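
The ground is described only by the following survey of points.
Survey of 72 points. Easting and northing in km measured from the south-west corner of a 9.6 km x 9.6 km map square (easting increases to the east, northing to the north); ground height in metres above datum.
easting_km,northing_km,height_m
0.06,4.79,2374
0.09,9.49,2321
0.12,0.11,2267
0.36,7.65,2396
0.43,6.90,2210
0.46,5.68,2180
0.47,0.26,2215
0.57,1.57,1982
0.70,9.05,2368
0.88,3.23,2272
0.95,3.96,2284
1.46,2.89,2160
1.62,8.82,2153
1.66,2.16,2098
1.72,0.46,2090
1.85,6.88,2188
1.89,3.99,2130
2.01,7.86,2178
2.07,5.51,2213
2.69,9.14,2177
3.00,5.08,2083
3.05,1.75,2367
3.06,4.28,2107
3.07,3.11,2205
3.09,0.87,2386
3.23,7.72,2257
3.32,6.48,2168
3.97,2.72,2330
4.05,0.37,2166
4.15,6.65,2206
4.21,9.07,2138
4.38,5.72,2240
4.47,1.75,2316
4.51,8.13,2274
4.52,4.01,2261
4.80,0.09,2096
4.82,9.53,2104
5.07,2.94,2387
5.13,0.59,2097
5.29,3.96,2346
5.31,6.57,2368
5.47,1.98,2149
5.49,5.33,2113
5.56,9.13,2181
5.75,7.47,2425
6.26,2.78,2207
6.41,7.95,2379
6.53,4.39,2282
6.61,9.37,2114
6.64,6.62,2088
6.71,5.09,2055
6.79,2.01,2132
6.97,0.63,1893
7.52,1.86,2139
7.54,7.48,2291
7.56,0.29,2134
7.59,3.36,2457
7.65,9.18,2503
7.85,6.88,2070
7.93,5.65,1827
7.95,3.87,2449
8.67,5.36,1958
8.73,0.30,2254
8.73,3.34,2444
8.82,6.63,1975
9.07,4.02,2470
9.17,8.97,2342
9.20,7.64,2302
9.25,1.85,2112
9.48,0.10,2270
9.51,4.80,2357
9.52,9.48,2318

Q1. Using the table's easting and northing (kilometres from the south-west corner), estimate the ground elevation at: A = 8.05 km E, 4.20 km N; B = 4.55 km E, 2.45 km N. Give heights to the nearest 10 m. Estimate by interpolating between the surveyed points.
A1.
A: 2390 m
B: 2350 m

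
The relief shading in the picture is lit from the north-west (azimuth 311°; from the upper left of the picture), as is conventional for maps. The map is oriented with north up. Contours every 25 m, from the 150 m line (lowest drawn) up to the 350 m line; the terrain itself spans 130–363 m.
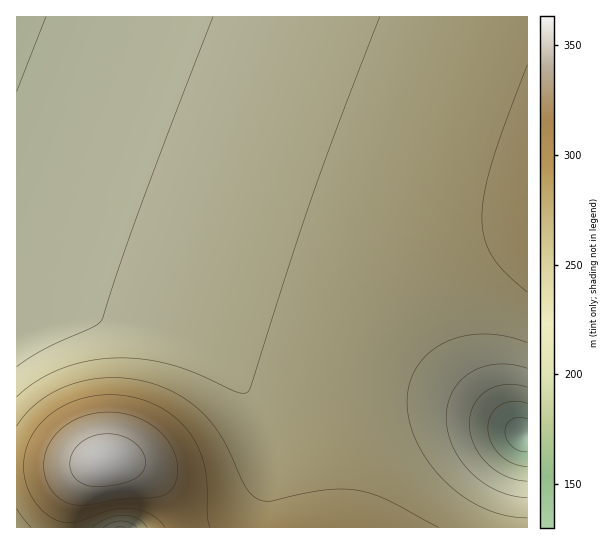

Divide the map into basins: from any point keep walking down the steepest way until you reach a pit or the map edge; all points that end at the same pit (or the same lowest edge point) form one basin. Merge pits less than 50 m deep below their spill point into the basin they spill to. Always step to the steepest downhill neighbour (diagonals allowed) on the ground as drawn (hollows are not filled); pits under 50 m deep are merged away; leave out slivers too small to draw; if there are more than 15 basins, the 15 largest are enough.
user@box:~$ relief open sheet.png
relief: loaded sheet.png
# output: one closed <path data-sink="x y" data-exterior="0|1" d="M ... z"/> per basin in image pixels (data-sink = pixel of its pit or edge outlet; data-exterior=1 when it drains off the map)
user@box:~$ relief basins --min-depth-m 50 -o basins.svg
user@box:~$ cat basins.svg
<path data-sink="17 17" data-exterior="1" d="M527 16l-510 0-1 450 38 1 48-6 16 0 15 4 17 10 17 15 13 23 3 15 156 0 4-10 2-25 0-83 3-21 11-39 13-27 13-18 20-21 37-27 41-17 45-9z"/><path data-sink="523 435" data-exterior="0" d="M527 232l-16 1-28 7-41 17-37 27-20 21-13 18-13 27-11 39-3 21 0 83-4 35 187-1z"/><path data-sink="121 527" data-exterior="1" d="M118 461l-15 0-13 8-7 9-12 23-4 26 115 1 1-7-3-8-13-23-12-11-16-11z"/>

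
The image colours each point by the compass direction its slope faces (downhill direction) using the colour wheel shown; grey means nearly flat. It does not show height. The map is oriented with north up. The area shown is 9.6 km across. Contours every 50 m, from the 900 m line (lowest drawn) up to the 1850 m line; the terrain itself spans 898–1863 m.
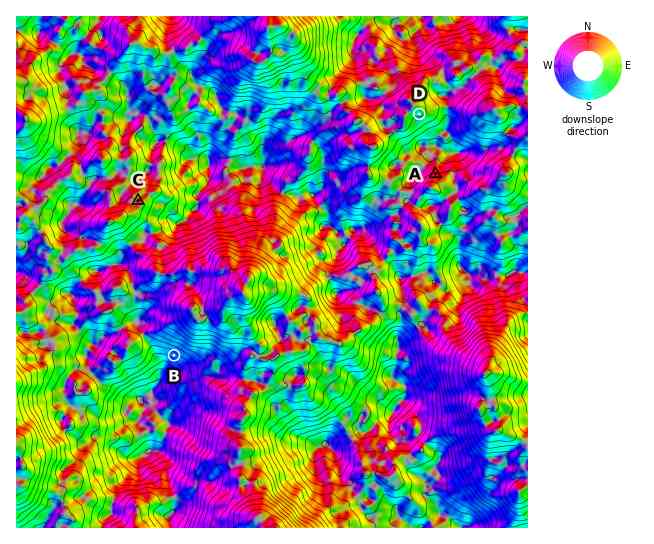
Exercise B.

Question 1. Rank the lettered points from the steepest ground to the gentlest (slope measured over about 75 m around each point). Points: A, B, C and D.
B A D C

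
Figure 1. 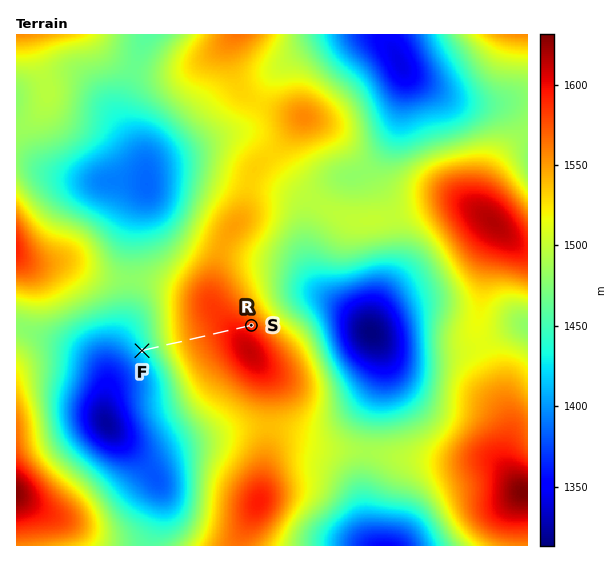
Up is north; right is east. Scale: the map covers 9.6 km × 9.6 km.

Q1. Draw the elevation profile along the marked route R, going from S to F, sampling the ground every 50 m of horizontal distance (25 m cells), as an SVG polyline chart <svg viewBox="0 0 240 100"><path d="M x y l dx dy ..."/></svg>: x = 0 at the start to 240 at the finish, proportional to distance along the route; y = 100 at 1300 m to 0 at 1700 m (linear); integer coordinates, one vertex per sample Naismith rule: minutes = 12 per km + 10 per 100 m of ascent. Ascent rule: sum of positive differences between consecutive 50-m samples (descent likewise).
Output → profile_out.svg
<svg viewBox="0 0 240 100"><path d="M0 29l6-1 5-1 6-1 6 0 6 0 5 0 6 0 6 0 5 0 6 1 6 1 5 0 6 1 6 1 6 0 5 1 6 0 6 1 5 1 6 0 6 1 5 1 6 1 6 1 6 1 5 1 6 2 6 1 5 2 6 2 6 1 5 2 6 2 6 2 6 2 5 2 6 2 6 2 5 2 6 2 6 2 6 1"/></svg>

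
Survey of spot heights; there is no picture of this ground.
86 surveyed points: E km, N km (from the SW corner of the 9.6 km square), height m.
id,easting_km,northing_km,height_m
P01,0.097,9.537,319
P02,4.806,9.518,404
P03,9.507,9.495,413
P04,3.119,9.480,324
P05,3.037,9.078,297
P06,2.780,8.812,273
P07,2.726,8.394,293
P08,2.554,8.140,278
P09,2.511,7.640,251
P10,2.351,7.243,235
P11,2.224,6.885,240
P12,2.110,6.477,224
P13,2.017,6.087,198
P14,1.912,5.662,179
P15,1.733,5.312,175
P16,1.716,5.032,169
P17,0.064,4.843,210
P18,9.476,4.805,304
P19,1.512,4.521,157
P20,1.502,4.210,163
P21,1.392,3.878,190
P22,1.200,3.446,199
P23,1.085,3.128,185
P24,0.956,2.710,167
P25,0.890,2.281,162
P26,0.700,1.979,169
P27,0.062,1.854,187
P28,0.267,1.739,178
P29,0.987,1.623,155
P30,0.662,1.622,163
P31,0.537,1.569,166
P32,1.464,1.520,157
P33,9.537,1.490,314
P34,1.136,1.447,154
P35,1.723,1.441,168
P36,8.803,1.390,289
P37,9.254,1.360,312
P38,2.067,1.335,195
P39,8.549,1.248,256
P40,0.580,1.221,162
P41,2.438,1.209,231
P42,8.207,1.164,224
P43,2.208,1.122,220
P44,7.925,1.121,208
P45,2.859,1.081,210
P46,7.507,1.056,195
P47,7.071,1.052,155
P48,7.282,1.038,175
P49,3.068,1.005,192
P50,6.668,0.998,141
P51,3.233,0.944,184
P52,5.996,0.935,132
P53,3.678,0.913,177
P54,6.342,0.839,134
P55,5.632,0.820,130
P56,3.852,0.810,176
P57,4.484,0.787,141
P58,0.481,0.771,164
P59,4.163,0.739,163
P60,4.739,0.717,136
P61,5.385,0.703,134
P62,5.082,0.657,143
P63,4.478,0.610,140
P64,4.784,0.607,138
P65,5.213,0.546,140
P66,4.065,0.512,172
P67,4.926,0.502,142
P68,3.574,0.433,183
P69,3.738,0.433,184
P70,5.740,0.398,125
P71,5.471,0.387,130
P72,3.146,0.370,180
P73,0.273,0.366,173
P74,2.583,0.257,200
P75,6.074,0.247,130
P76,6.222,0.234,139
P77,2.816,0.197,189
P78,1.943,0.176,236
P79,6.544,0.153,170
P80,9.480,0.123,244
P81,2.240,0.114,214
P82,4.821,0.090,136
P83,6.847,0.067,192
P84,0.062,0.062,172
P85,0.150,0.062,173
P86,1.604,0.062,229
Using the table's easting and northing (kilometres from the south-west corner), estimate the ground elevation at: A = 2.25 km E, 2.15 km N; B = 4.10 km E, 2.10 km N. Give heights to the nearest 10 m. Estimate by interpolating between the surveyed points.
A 180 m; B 140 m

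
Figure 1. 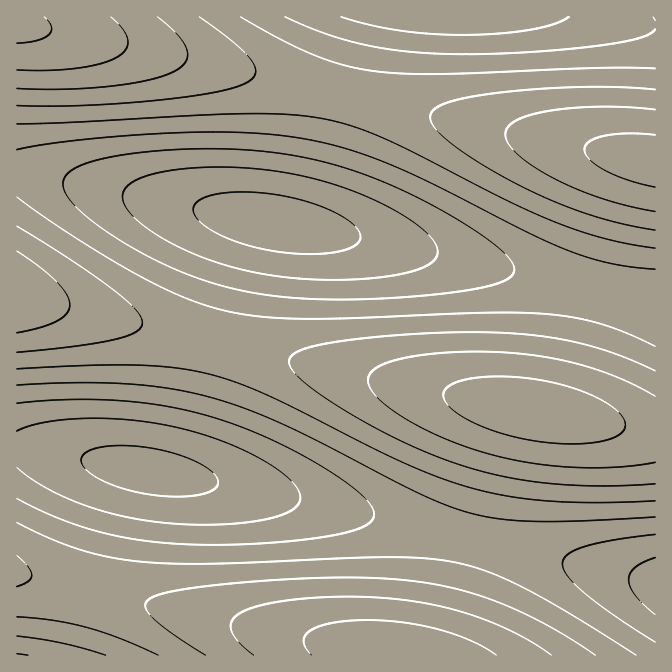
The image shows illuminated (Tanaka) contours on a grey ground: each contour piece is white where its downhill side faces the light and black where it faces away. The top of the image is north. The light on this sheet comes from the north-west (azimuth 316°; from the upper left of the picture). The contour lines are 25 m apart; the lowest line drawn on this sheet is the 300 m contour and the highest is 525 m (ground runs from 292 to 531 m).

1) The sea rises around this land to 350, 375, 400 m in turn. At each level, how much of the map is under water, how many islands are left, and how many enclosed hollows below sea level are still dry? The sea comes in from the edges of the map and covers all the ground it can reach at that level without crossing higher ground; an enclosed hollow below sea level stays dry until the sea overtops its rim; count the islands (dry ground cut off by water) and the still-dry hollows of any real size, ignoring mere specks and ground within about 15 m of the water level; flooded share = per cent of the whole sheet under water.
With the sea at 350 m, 11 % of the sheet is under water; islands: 0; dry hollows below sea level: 1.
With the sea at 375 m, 20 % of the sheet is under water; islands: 0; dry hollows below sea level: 1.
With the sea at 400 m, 50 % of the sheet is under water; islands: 0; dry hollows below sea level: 0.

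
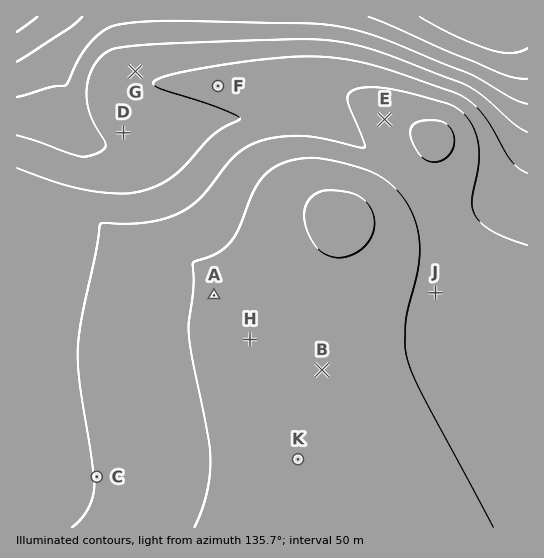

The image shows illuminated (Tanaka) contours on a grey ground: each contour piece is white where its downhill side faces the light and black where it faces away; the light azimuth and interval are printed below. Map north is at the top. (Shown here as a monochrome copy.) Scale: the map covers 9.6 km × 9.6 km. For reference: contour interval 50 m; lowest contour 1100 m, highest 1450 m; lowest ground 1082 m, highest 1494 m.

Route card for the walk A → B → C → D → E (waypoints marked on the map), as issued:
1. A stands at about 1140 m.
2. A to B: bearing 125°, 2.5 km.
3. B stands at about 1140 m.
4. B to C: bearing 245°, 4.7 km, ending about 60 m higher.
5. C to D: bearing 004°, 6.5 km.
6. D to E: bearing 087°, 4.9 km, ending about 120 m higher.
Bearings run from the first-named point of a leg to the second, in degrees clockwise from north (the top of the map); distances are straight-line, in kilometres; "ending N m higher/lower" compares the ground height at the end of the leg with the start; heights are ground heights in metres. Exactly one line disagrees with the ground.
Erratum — Line 6: it should read "ending about 120 m lower".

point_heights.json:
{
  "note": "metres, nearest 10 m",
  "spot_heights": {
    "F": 1240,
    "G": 1260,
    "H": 1140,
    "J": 1160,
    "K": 1130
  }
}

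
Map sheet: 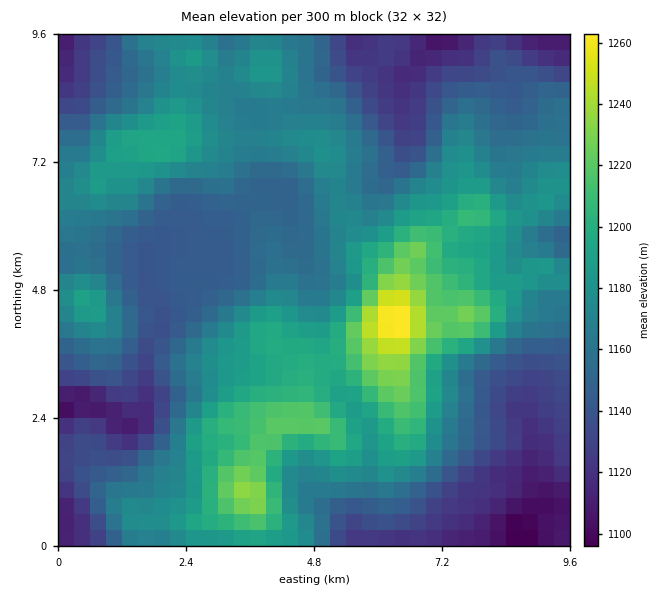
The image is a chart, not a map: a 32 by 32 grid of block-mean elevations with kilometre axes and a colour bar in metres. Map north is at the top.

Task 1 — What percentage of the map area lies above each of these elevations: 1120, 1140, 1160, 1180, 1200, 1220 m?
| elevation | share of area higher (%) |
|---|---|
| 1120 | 93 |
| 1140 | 78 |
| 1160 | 55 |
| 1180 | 30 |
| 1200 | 13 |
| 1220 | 5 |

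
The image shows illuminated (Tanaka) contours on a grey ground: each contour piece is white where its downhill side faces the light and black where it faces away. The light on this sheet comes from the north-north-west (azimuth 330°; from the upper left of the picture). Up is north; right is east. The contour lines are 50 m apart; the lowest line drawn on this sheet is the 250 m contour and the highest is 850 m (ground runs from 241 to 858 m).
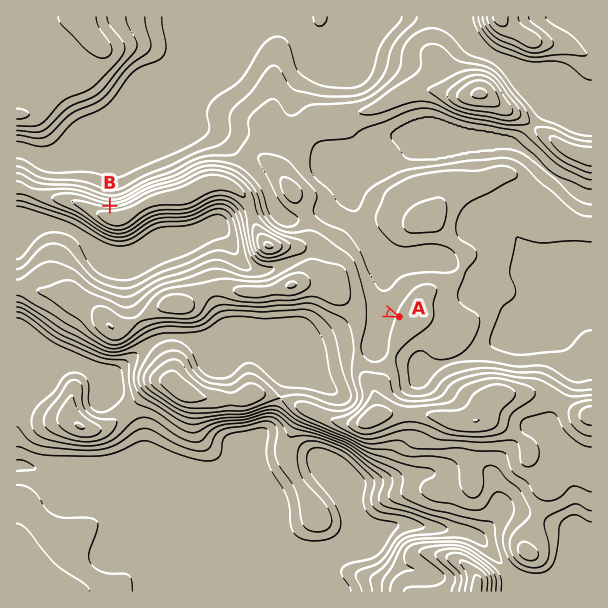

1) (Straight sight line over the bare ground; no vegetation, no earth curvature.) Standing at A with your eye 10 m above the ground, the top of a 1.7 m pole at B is out of sight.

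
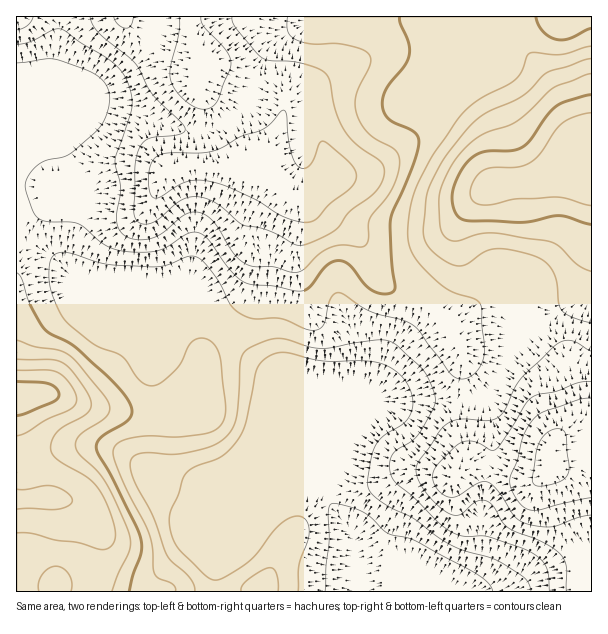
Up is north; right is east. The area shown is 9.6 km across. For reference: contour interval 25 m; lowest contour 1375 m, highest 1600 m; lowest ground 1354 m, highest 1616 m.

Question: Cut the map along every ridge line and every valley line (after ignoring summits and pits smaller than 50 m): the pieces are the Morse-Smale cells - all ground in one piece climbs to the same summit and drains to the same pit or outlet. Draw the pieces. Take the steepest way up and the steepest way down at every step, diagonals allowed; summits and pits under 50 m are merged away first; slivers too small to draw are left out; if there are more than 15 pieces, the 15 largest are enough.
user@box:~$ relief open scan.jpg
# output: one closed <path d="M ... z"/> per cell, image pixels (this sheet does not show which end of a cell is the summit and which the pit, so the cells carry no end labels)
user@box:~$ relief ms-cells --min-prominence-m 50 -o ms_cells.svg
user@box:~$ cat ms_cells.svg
<path d="M489 16l-472 0-1 229 22 5 15 8 18 18 6 2 97 41 12 1 8-2 16 0 12 7 16-17 10-21 6-29-1-15-3-6 2-19 14-26 9-5 6 0 15 11 12 0 13 13 30 19 13 15 8 21 6 12 5 5 12 7 28 12 23 17 11-13 6-16 0-24-6-21 0-15 3-9 12-18 22-20-6-16-2-23-6-13-44-42-2-5 22-30 12-12 17-10 13-3z"/><path d="M222 326l-10 10-7 14-1 19-8 32-19 8-13 5-32 0-40-6-41-14-34 3-1 101 35 0 18 2 14 6 8 9 9 16 0 38 7 7 9 4 16 4 27 4 6 4 264 0 1-16-10-10-10-4-36 8-18 0-4-37-27-38 0-7-45-108-28-22z"/><path d="M591 16l-100 0 2 8 5 5-13 3-17 10-12 12-22 30 2 5 44 42 6 13 2 23 6 16-22 20-12 18-3 9 0 15 6 21 0 24-6 16-12 14 17 33 5 47 15-2 10-8 26-52 67-43 7-8z"/><path d="M465 400l-82 2-28 32-15 34-14 18-1 9 27 38 4 37 18 0 36-8 10 4 10 10 1 16 147 0-1-29-21-53-8-30 0-15-5 10-12 6-49-12-14 0-10 4 10-20z"/><path d="M281 187l-6 0-9 5-14 26-2 19 3 6 1 15-6 29-10 21-16 18 30 32 28 22 46 110 2-7 12-15 8-21 14-24 14-34 21-33 13-13 28-18 6-7-21-16-28-12-12-7-5-5-6-12-8-21-13-15-30-19-13-13-12 0z"/><path d="M24 246l-8 0 1 151 34-3 41 14 40 6 32 0 32-13 8-32 1-19 17-24-6-6-6-2-16 0-8 2-12-1-97-41-6-2-18-18z"/><path d="M591 288l-6 7-67 43-26 52-10 8-16 3 2 52-10 18 1 3 9-5 14 0 49 12 12-6 5-11 0 16 8 30 21 53 2 29 13-1z"/><path d="M51 498l-35 2 1 92 147-1-5-3-27-4-25-8-9-10 2-35-9-16-8-9-9-4z"/><path d="M444 319l-34 24-13 13-24 39-11 25 1 4 20-22 83-3-4-46-11-24z"/>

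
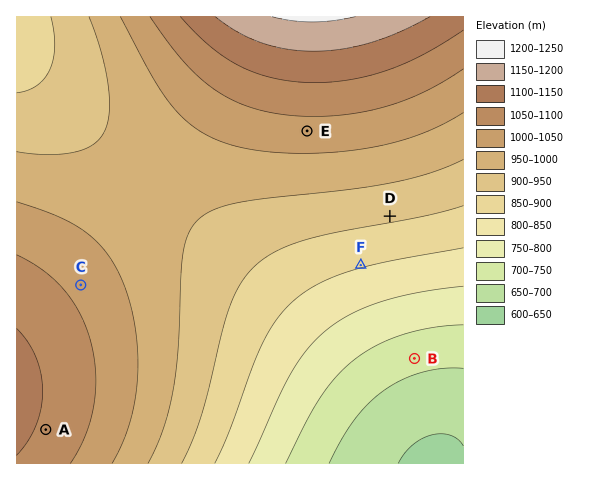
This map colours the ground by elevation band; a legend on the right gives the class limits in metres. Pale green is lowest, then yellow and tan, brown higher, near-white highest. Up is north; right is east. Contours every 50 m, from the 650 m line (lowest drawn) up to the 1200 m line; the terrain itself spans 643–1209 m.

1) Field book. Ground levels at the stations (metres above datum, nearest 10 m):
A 1090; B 720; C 1040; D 910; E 1030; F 850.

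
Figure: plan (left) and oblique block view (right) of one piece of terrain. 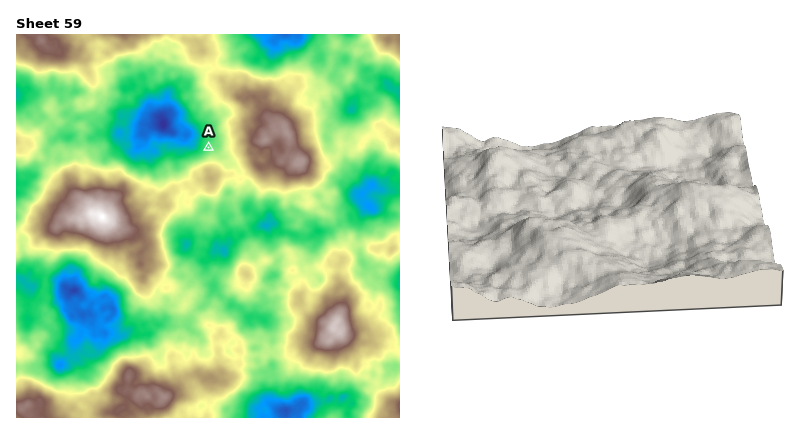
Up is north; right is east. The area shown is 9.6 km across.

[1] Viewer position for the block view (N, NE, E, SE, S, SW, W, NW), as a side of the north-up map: N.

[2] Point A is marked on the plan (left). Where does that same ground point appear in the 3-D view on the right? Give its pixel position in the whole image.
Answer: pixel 609 243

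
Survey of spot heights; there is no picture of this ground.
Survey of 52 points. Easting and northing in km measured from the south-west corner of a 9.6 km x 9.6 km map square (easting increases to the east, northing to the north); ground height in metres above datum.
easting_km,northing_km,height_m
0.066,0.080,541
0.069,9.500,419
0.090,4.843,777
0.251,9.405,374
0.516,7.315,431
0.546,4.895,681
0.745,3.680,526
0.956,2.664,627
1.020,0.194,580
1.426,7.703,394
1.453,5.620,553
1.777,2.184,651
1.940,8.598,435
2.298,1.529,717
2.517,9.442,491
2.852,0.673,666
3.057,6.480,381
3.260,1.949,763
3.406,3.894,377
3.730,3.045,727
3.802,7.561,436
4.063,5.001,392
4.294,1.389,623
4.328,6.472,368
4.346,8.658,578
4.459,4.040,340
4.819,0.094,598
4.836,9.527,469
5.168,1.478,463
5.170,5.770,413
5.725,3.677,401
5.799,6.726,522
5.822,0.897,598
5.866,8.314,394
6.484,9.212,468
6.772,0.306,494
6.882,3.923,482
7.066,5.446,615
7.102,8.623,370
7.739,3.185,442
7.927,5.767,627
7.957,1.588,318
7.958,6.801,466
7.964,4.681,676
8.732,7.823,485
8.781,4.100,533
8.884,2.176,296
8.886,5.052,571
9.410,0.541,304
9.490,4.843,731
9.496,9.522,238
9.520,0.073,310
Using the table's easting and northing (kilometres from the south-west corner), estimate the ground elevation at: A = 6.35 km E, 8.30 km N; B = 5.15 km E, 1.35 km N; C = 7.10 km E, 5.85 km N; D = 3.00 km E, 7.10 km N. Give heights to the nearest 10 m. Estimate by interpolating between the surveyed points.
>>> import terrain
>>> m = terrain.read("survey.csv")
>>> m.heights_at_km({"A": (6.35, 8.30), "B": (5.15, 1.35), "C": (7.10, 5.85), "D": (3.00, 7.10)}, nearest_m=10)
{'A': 420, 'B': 510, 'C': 610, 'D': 390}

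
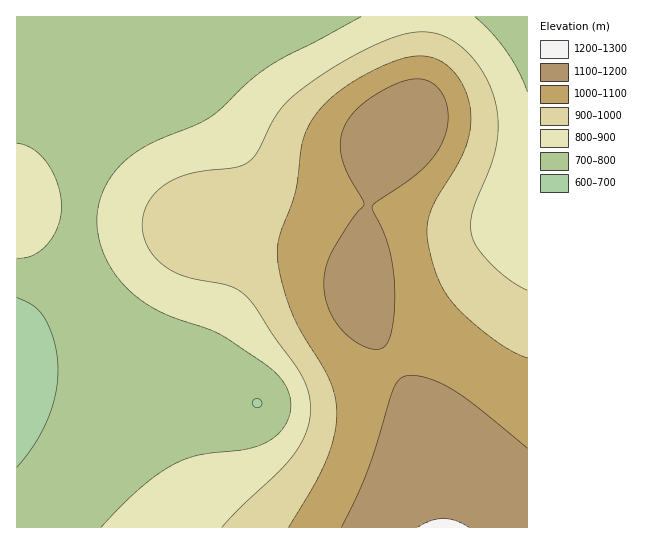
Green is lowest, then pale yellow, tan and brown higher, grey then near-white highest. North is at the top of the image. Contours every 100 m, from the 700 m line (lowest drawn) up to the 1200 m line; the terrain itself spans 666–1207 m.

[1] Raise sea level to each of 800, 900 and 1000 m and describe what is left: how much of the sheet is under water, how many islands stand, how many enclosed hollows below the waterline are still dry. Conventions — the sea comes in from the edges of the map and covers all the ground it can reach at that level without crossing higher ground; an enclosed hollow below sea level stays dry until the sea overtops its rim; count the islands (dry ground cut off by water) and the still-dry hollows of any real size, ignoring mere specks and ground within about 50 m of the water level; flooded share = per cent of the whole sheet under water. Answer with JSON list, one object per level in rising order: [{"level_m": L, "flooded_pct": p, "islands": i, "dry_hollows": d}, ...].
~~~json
[{"level_m": 800, "flooded_pct": 34, "islands": 0, "dry_hollows": 0}, {"level_m": 900, "flooded_pct": 53, "islands": 0, "dry_hollows": 0}, {"level_m": 1000, "flooded_pct": 69, "islands": 0, "dry_hollows": 0}]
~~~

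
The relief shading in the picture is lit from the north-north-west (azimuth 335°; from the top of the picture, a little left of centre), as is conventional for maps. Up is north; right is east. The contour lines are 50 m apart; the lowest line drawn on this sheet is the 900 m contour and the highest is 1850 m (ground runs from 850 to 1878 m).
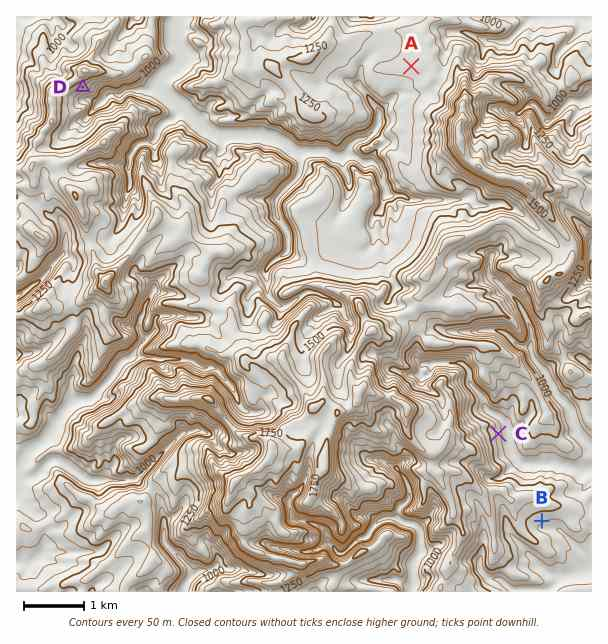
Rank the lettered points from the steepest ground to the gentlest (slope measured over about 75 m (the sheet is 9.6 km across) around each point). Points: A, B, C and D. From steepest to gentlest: D C B A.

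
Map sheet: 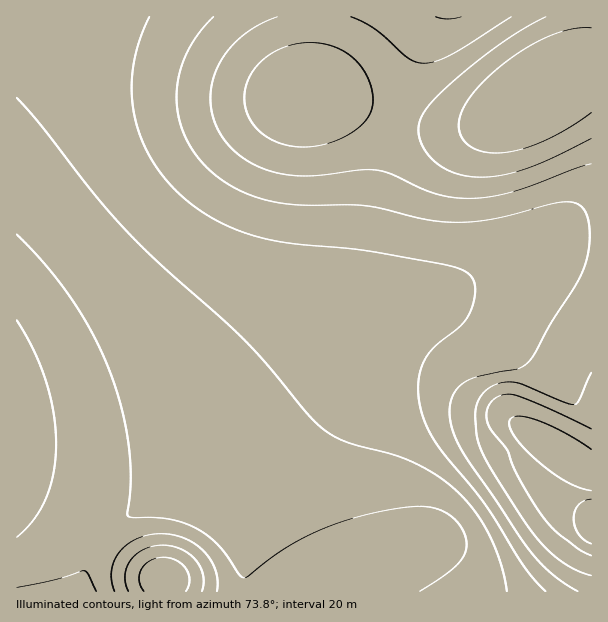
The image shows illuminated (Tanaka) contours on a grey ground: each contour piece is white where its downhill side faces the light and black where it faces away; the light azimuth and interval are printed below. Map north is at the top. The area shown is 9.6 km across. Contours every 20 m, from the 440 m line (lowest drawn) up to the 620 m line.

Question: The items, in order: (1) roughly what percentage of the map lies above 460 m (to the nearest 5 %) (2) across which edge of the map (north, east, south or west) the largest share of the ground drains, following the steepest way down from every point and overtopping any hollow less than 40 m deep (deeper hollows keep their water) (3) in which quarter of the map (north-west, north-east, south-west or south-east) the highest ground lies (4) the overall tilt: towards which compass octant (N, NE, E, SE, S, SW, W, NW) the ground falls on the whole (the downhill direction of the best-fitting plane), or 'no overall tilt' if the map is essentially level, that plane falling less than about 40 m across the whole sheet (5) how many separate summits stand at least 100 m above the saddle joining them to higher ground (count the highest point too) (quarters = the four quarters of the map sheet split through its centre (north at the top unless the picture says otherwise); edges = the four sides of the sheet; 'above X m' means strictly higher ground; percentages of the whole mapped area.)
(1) Roughly 90 % of the ground is higher than 460 m.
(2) Drainage is mainly to the east: more ground falls towards that edge than towards any other.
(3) Look to the south-west quarter for the highest ground.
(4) The general tilt is down to the north-east (the land rises towards the south-west).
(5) Counting only tops that stand 100 m proud, the map has 1 summit.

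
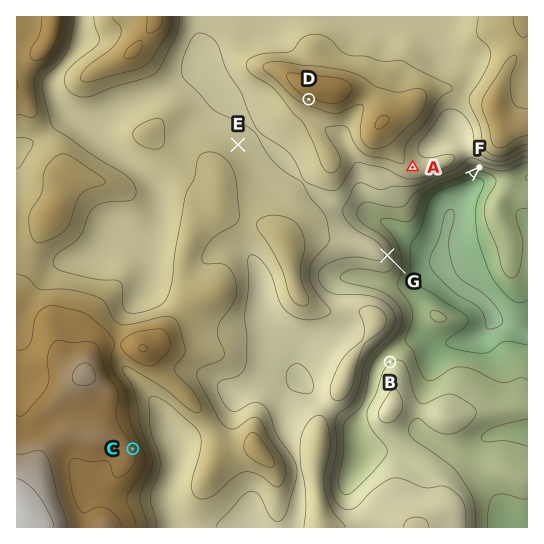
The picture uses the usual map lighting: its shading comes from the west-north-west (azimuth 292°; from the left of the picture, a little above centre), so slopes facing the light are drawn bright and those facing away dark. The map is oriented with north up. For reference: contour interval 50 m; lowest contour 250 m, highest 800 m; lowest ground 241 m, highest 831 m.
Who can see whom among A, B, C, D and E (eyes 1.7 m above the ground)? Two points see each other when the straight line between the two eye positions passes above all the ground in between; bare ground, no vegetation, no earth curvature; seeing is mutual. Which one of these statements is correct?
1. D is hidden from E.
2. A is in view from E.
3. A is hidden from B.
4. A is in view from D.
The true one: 3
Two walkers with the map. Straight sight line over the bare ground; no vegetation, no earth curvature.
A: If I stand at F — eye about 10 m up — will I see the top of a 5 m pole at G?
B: Yes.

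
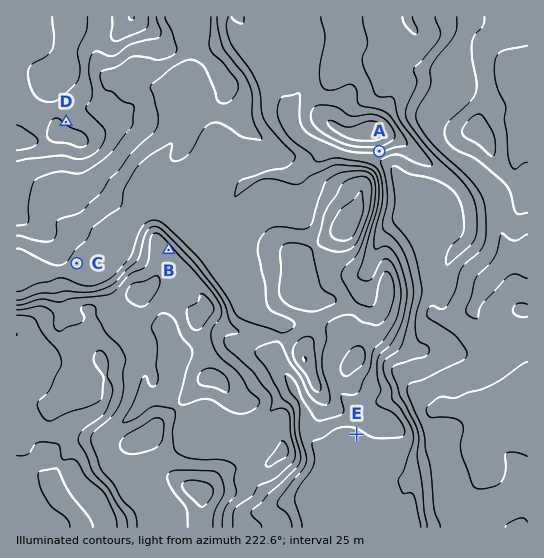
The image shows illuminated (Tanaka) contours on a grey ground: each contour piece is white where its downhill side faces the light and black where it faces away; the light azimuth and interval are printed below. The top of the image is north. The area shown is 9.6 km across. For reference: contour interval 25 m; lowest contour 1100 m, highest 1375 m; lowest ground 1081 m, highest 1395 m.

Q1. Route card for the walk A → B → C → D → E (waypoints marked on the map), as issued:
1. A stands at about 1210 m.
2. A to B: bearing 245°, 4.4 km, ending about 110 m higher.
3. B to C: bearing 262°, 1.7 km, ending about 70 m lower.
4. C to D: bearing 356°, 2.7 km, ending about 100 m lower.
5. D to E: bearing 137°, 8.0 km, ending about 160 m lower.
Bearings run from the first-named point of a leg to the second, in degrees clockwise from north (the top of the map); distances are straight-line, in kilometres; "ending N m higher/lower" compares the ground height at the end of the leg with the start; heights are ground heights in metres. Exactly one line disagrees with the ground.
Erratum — Line 4: it should read "ending about 100 m higher".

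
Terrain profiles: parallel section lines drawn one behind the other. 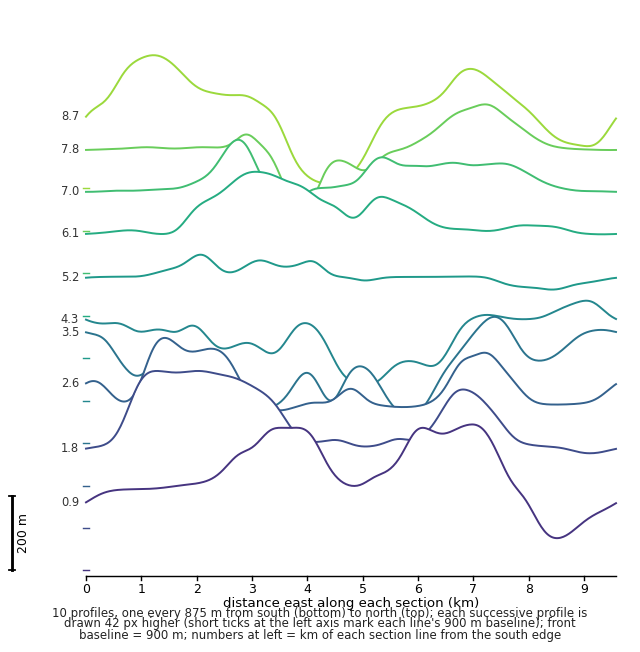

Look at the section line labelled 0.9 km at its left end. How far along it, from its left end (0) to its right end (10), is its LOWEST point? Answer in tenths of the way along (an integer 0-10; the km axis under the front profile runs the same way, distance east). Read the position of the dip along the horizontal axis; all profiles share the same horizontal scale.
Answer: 9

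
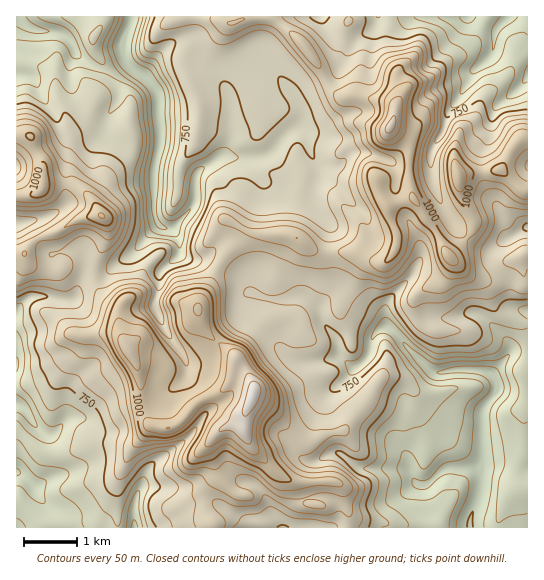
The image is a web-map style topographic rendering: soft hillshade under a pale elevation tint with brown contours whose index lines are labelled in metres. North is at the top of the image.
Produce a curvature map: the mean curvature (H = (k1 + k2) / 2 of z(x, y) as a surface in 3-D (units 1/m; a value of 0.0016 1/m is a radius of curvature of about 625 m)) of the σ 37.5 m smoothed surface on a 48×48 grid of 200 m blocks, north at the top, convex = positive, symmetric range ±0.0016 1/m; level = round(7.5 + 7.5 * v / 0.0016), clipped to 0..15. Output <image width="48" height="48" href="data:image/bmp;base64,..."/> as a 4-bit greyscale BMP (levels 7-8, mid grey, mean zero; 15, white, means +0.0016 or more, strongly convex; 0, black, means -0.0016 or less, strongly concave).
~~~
<image width="48" height="48" href="data:image/bmp;base64,Qk32BAAAAAAAAHYAAAAoAAAAMAAAADAAAAABAAQAAAAAAIAEAAATCwAAEwsAABAAAAAAAAAAAAAAABEREQAiIiIAMzMzAERERABVVVUAZmZmAHd3dwCIiIgAmZmZAKqqqgC7u7sAzMzMAN3d3QDu7u4A////AGiqmIh9ULiIm+2qzGVTNGuoq6mbtEbJeIp2ZmeLQsqXeYRDVDiqy3yGeHd4tzWaeLhXd3eLYNuZiEO903iJlXlURXmYrFN6mcNqqYebgGZFiHvLQ7mGRs64dlRJnIJrqnRlaJiMolhVRqpQCt7u//urmnNUqqNrqCmWVWdsxSqcs3ZVbelDWpECRTfDM1RYl2qqmHZY1zA9+4JY3XMjBAPLiFi4eIRpinuoiZhn2nMBz7Ft+WOLkS3IZWiYmqNqipszeZhmXKuxCvePkiaYy7x1RYeHiZJ5ecJISIVmHP//Ae2egTiGibt2VoeHeZJpeoC7RUV5TZVN4EitlYhmZnmph3mHeYF8mga5Z3d3bmZW+iN92adWd4mrlmmHeHJLuoiZZ4h1XnZ2a9gq/LZWdXmbhGmqmKoiesmKd5mET2d1VVxZ/nVohTerx4uZze9hi3mIl3hjf2elWEiKxzV5rKFc2qoQAREF3CmImXU23XfESFfuckVlV1QFy5EJQzRkixmYZnQr+GqAiFj+U1eIlj9w6xCLmbuoGTqaqrdvusoGp7yXRXiJtl5x9Qm7mrq2OYdX3aidnOANqrUjZ3eKcpuCMH7Mu8xTmXmZl0SceZB8vYI2iZiKOLiZBbtmZnRLuizadVWOdQCavpNHiIiYOqiHOMlWdROXQiIhMlhu/jP937VXdmZleIiHM9x5lliWabRYpXlIzsC6m6dXd4dnh2d0kizLpnmpfcqqp2lGaGCpd5ZXeJd2dmZ3uiOWibiHa6x3uGpTWLIWRalmZnd3h2es+2FW37Roids1d2mTJL9QZmuWZmaKmauYr5Ma/INZvrxFVVbIUo7gzneYd3fNmKqFX6MtxoRDXUvvsxO7dkMCm6Z5ze76UzeVTpNfVLpkNRE4/pr8ejAyicvLiJmGQ0mUnDT7JK6WklMQOL/8mQTyB++lNFVVVasz6hj0JupVZtynMW93qwP9A7hVZmZ2abM5+J+BPLQ1a835WPlXeQLOBbZ4d3eHeVWMk54xb3Qzr0b4a5SJeALNF8iZd3eIZnietKsij5R42Cf3Wka5mQLOIXmIiYeIZlXPtLoSr6jvg2j6SFeXjCCupSVVVniWaHOFALwE70OLlYqVSFZ2fmB622V4hlmWiZQkh44B7TQ46M+0WGZmn3Bpyph5mVaWdUWM+21wb0hF39/TeIdYvGBpu4ZoiYZWdYqK/2nkD5YnvqqBl4hYy0B4unZ4iIhnZmdSf2boC7wJqXk1pnplvVB4und4iIh2WbZDj5PLAYwyZ4crhoqlzmBZuHd4iHdlbNy4reQ7gGylF4ZbdauYxwF8t3eIh3dkmnpyWe+DZjq7YUR7aLZqMAi8h3eHd3dF10iDjYifdSaZxKmKdjXEBVe6d3d3d3U89lejn+gIp2FIqod6sG2RLdWad3dnd1SflXall6+CergXqZqrYM5gKvhHd4hkVUj9VZV1ZEumZ4tHuXIAB7zDBu2FVGu2M4/XVphUh0i6lnpGqSary3nrAZzMus7e7sY0SL21eFRERDqjWQ=="/>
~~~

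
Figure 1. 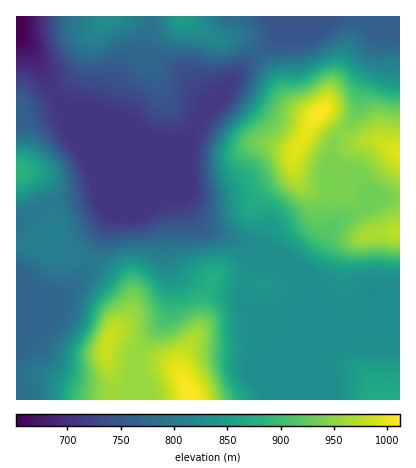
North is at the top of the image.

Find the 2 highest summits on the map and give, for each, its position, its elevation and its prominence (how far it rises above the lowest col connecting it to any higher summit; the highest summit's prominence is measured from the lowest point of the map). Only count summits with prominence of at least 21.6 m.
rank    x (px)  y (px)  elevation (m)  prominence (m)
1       320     112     1012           360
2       108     346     984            28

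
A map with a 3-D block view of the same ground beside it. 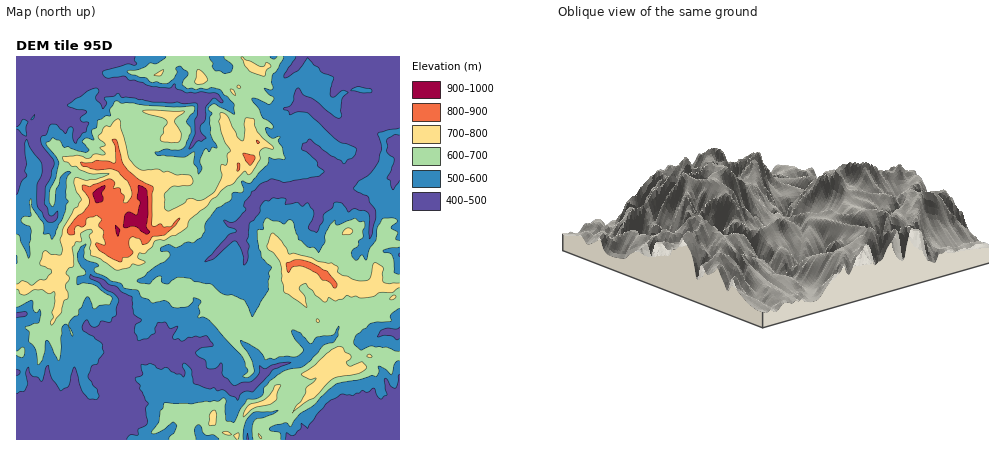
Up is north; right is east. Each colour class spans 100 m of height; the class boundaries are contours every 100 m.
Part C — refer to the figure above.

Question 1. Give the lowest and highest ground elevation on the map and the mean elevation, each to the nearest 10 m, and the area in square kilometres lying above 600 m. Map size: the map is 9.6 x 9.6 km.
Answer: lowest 400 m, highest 950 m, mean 580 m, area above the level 39.7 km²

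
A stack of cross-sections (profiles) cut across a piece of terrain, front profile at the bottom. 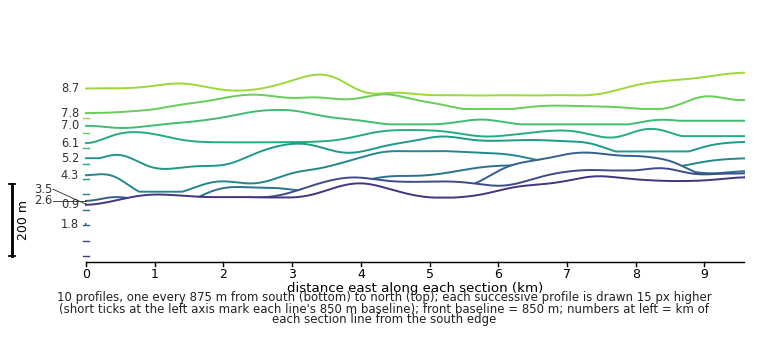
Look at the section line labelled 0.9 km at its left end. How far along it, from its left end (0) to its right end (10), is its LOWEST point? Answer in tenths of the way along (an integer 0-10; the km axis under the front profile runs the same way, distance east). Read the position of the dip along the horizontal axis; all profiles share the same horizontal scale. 0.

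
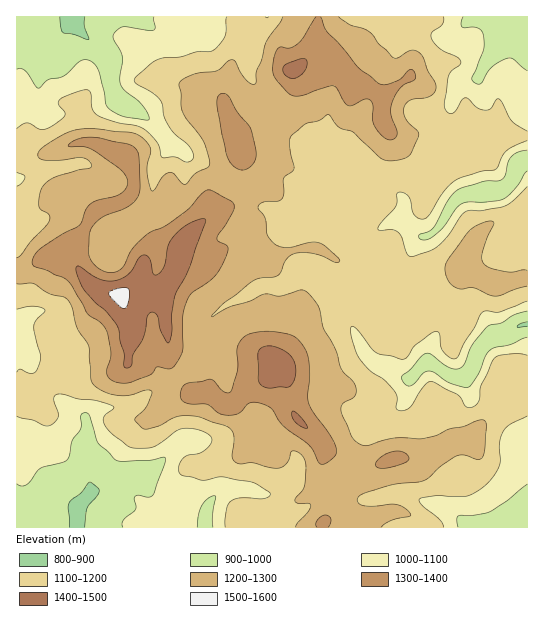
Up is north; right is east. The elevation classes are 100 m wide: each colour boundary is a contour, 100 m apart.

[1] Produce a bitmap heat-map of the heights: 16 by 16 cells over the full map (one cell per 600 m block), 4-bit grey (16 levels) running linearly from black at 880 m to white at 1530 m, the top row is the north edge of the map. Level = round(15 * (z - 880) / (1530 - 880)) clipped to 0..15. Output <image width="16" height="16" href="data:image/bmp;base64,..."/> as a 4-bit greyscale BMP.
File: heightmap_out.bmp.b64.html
<image width="16" height="16" href="data:image/bmp;base64,Qk32AAAAAAAAAHYAAAAoAAAAEAAAABAAAAABAAQAAAAAAIAAAAATCwAAEwsAABAAAAAAAAAAAAAAABEREQAiIiIAMzMzAERERABVVVUAZmZmAHd3dwCIiIgAmZmZAKqqqgC7u7sAzMzMAN3d3QDu7u4A////ACETM0Z5h2QyMhI1VniYhmRDJUV4ioiYdFRHh5m6dmd2Znmaq8l1REdWjLmbuWVFNFetyYmYZmZSec3ah3dmZ4ebqsyod3ZXh3mprKhmZUR2aJqJmHZmZDRommaZhmd3Y1d2R6mHinZlRUNYmJmqhUQiJFZ3u6iFMyETNFaahmQx"/>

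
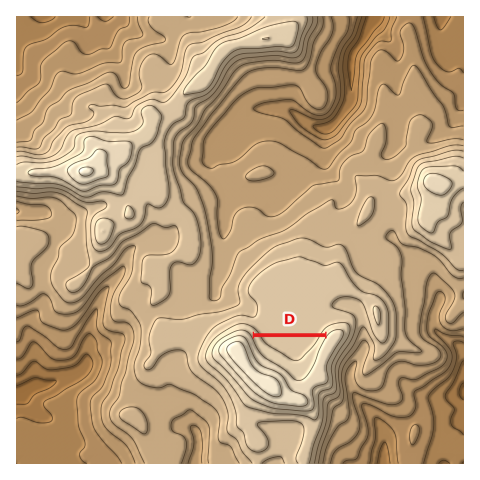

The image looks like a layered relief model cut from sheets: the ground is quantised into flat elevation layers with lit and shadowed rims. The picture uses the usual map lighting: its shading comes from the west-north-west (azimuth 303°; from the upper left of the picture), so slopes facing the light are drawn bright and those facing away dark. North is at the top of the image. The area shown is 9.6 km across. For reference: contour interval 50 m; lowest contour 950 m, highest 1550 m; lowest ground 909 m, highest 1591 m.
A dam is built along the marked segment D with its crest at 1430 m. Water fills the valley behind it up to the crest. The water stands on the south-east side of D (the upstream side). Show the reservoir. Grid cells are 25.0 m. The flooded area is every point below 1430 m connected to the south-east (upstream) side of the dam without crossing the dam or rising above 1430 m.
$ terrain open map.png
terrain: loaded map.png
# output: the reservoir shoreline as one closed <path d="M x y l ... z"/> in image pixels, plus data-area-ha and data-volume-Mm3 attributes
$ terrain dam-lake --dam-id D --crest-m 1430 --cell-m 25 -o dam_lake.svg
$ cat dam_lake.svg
<path d="M322 337l-66 0-1 2 5 8 6 6 28 20 5 1 5-2 7-10 1-5 11-18-1-2z" data-area-ha="71" data-volume-Mm3="20.38"/>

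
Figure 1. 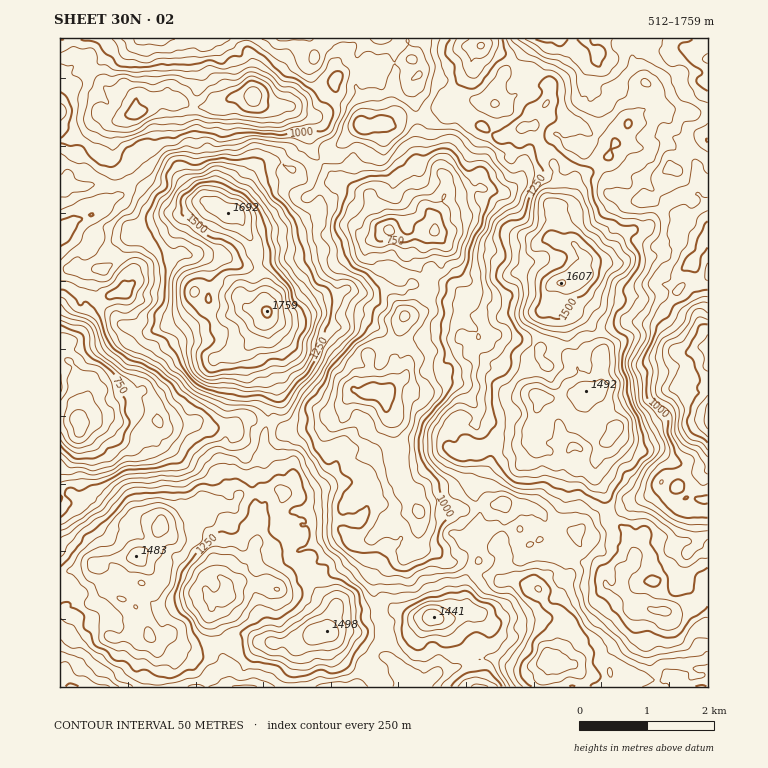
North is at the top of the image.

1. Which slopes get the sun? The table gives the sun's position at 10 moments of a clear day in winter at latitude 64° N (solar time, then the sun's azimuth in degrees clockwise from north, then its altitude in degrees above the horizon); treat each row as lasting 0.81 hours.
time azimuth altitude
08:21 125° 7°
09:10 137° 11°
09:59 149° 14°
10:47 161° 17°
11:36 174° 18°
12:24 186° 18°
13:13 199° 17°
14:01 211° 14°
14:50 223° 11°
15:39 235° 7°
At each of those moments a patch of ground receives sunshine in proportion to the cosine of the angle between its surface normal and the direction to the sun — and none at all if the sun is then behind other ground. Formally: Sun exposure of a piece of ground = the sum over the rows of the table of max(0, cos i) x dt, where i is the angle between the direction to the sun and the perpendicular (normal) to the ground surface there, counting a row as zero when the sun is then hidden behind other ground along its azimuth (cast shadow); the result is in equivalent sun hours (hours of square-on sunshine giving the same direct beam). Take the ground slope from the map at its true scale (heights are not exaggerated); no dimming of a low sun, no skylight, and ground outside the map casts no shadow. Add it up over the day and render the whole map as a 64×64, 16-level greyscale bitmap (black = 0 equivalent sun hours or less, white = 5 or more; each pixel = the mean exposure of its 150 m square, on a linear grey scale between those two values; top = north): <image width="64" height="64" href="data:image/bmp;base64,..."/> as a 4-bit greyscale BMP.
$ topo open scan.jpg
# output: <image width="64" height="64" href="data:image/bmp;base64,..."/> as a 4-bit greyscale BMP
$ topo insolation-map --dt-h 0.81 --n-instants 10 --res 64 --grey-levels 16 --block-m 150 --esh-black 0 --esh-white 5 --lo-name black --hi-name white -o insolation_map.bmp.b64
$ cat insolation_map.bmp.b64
<image width="64" height="64" href="data:image/bmp;base64,Qk12CAAAAAAAAHYAAAAoAAAAQAAAAEAAAAABAAQAAAAAAAAIAAATCwAAEwsAABAAAAAAAAAAAAAAABEREQAiIiIAMzMzAERERABVVVUAZmZmAHd3dwCIiIgAmZmZAKqqqgC7u7sAzMzMAN3d3QDu7u4A////AJus3dy87tyIru3b793+y5ZXmUIhAAIhEAEBJVIiRUfMeaqqqqusy5ipvKrO7u7YVUN4dTEAE0UxAAJ4VYuoqlWpms27zKiYqXm+/93O65lzWsypdSEmeYQkV2Zr3cy6u83N27vKhXZoqJ3dqs28uomaqoqoZ4iZmYiad4vN3v2oqanLqKd5UyNWdlRnnMqbl3may6mYmJqaqoaIq6eLypt4lzFVQzVSABIgAAJEZnZlZ4z+uaqIRYl2WczLu73Ll6lmVmZDISIAABEAAAADVDRleaqKqmV2ZoZorKqquonKiKlomFUyEQABIgAAECZmU1QhESNkQjMyR6nLmIl2VXt3WKlzWHUyEQEhAAEiIkUjEAAAERABIhJoiIiXMgACNmaHURNXqVM0MzEAJUIAEhAAAAAAAAASIlh4aYYgARFHibqYiJd4lkNEVUeHYgABEAAAAAARETV4d1RlVXZFVEVHipitx2iodniIqpdDMQERAAAAACVmi7qHdlJVeJUyIRNCSJl4aLuYh3V3dFQREBEAAAAAJVZIqqdkMCN2UyAAMhABITeKnLu6hWZlMhAAABEAASZjRFaIZkIjUzM1MyEiIRMgKKl4qZmHeXdzIRIQEhAUhmeFZlVUJDVFNFZTMwERNTVndVabqHh2Y0ZCNEIiERIhJGhmQiNVeWUzMRAAAAESVlM0Nod5hWU1VmMjRDEAIxETERAjaZmWMAAAAAAhEBEhEAJFaJd4eIZVYyJVUyIzVEQgI0eamqlhAAAAE0MhERAAABEzJoh4mXZ4UjQzNFWJp5ibzMvMzJUxESRVIREREAAAAAAiNFU0NGiHZjRVVnh5rv/9u7zam6YxRTAAAAAAAAAAAhEiERQyEzMzM1mauom83u7M3aqZqYMTIAAAAAAAAAABEQEiIjMDMzQzVr3e7Kqby8p2eJrLuoZlAAAAAAAAAAAAAiASMhRkI1VYvN3NuXabhVVovJzsY0IAAAAAAAAAAAATMAAyJFVTRFZ4U1RVeIZXRWqqpmdBAgAAAAEAAAAAACVBASMAIiESRWQyIEZVZ3e7hIl1MzEBAAAAAhABEBERMldUQxAEQgAkM1IRNFVEZ6dlVmQlYxIQAABDESJDWblWe7dUIAIiEjISJVNXQ3hneFIBMzJmRCEBNEIzWJvd7+zOyWdzAAEjQREQA3d5d4d5mFIhESV2REVHVDaLz////+27yoYQASQyIRAVZ3h3Z4eJZEQgFHk0RFZVarvf////68zbllRFVCREISVjMxABIjV3VlQzZTNHeLvd7t///9yrvdyJqJl1RlVFdzAhAAEQAiNFdnNkJYrO///Mur3u7t7uy7qIZ2ZkVWhkQzMQAlNEZUNEQzRYre7v7cmHVYrKzLyqvKVFVWVUiXQTVDNmIlZnmGQiNVWJvdu5mWMSNYztuHi8ypZmZ3iXQSMiRVRDIkial3hlioipmay5hmZXi7qpqKzdulE1ZlVEVFeL3JUwAleauYjuy5l0NomXaJiby5iZhneWMRJVU0aKrO/+3ZUxJHmqme/7cgFVSKuXi6eHVViFRmd0NDNEZmeZu6uamod5mIiZu5gwABI3qTRnVDVBI1iIeImod2UTRFRFdWeYiomXm8q4mCACVVeZVmUSE1IjVZqVe6hURURXVUaK3Jd1ZVaKvLu6tjI0ZjJEIQAAIiARMyJCZUVRN6uoZpqbuohkNEWKu6y4ZnZjEAEQAAEhIgAAESMRQRFnd4dTEFeJzbqXURRFMzeYh2IAAAATIiIjEAABMgExEUdiJDEQEleZqJmVIxIRJJzJYxETNYdlVERTEAAAAAACVkRWlmVmQyI1WIljITNau4eGeKqqlkRURDQyAAAAAAM1aHZ6uXIREyVlaXMjRmVmeIrM3u2UVVRVQyMgACAAEiJGVSMxAQECWKdFhnQiMzJonMzd63VEREZ1RVMkVBJlMkMQExMSEBEiVmaIp1IRAVeYvMuXVDMiNHl3iah2VVVDIABGdURBAAADZ5q6h1MTIyWJdRERISECV4ZWmnaGZmUhAlZURDIAAASIeXm5dDMiExIQABEiNUIldVV3epVFUhEjMgADUzRTQzVWZUZUUyIzAAAAAjRXhTRpl3iHZVZkZmQxAAJWZWdCIVZDIQEiE0IAAAACRFdXdnmsp3dTWIVnhlMhE2d2Z3ICVCEQETMjMQAAAAJFIiSZd5qpZWiJmZmFd1MAJ5hmmHdEEhEhMzEQAAAAABIhI3iGeJmpmqmah2iEIQATWJl5hTIREQESIQAAAAAAABEBJaq7upmrqJu8qpYTMzNWY0ZVMYQQAAAAAAAAAAAAAAABfcqcqqvLu3N5p1WIUiWIdXZocyEAAAAAAAAAAAAAAAE0R3aIe9p0ISNXqFQiNWd5l6l1QjIAAAAAAAAAAAACEhAAE0R5iEAAEjZlMAERFHd5hxNGUyAAAAAAAAAAACVDEAAAEjVSIyNTE4UhEjETQzEAFFQ0Q0MhIgAAAAEkZTEhAAERI0iqd2VURmIkM1Z2MzEjRWdpl1ZkIREAFIiFMjIQNBEzWruWVUREUyIlZ0REM1M2isyqqqh4h2WImqhUREM0QzV3qqZXUQEyABIgESVmJFaazO3dzdy6mal4ind2V2Qld4h5vIIgABIhMzARERF2eJitve3d7cuMy6dEmEeqh5hniouoQQAANERmMzRDV5rMiYm8u7qru92ryoZpt5u2Z1Q0Q1YgAAASVkIjZnh3"/>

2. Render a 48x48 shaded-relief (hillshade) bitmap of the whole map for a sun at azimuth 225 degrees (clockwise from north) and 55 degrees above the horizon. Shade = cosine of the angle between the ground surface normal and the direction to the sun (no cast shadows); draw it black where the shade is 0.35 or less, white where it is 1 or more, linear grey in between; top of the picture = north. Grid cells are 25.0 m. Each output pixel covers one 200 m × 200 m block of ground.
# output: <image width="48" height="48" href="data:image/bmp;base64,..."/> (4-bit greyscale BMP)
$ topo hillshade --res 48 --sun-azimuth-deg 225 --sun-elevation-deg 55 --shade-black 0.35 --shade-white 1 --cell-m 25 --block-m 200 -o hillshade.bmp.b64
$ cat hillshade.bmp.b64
<image width="48" height="48" href="data:image/bmp;base64,Qk32BAAAAAAAAHYAAAAoAAAAMAAAADAAAAABAAQAAAAAAIAEAAATCwAAEwsAABAAAAAAAAAAAAAAABEREQAiIiIAMzMzAERERABVVVUAZmZmAHd3dwCIiIgAmZmZAKqqqgC7u7sAzMzMAN3d3QDu7u4A////AM3u7t3My83e7czNy5vNyWQSV4ecy828y+7u7u3Lq93u7s3Kqq3cy4ZVaJrNzO3MzO7/7tyqms7+7cyoms7c3LqYeM3t3u3My97u3cqXaLzLq9yXed7d28yoac3e7+3cqu7czKhzN4mGeZl1Wd3tqsuGeKzv/+3amt3d3JhBWImXiImFScuoeadVV73/7ty4m83dyphUiruom7lzOJdUZ1IzSd7u7ah3rN3cu8pVm8273clBN2Z2VURnne7d25mZvM3bzclmnN7d7bdCV2Z2Z5mrze3cu6qZmquqzKmYnN3N25YiZ3iIrMq93dzKq7l3mamJuqupm9zNy4MWmJmr7bq9y7qry6h4mIiKu8uIq8vNynNaqqmcy6q7qZrN24dVZph5q6hYu7q8unR6qpisy6maqs3eyGQjaLqIiGRZqqq8ynR5qojN3cq93u3et2RJupmHdTNHeJmrqGV5qXre7tzu7u3up3abqHVFQyNGiZeZl0R5l4zv/t7/3e3smHarlkJGVERpmWeZhSSJl5zv/t3u3cvMqYeZdRJ4eYialmipdDeZiKze7Lzd3KrNyYZDIjaZq6q6mJu5dld3iIvMyprNy6zduEEQEmq7zLvdzd3LqGd4hou5qYvcy7zLpgARNJzd7c7u/+7utmiYZqy4eJzd3LzLkwASRqve7d//7u3epndnisy7mL3dypvKcgAlmZve/v//7d3cp2VZzd3ey826lnqZcQJYqKzv/////s3MuFNqzM3d3tyrqLuaYBRods7////+3MzMuERnvM3d7sq7u8uqYjRYiO7v/u7uzM3cpkV3m7vN3bvM3dy6ZENZmO/+3N7u7e7shTWHeHm8zL3e/+y5ZWaJiP/9mbzu7e7aUzNXd3vc3L3e7tuod4iYif7aibvezNynICRoh5zdy7zdzcupd4eKqu7bvMzMq7h1ACNmRZu8us3u3NynZ3ebvN3ard23eYeUAjNCFZiamd7e26qnZ2earKuqvf7Jm7y0JUVSN3aHec3M3MundkaIq5qs3u7d7u6kRVZCVld1irzd3dyEM0eZmcu83N7v/+10Q1ZEZ5uZzKrLq7hCNXiImNu7mt7v/tkyI2ZXmt2s7cqYnLhTRWZ5qrzLqrvO7HIABIh4rNut3duIrKdCRneru7u7u6mpdBABSKiIrdu7zdzMuXZDequ6u6qZqqqmIhI1mpirzcu5zu7uyphnq7qZvIdoqrqEMiRnmHvM3Kqq7+7+3bdpu7qby3d4mqhUQiRlVYvM3aq87+793YaLy6mrqJdnZnZFQzMRJYm+7arN3v7cyoq7qqmamIZWZVZUMjEBNYmt25m97tubuaupq6mqq0WJiZh3ZVNIms3Kh4et25eaqqhoqpqqmVeam8u8uqm97v7Kh3esuqrMu5VququXdpmazd3uy7vv/+u8qZirzcu8unV5q7p3dpm97d3dzczv/9rMu7m93tmrp0Roq6dnd7ve7tzd3Mzv7snMzbre7tqYYzWKzJeIiMze7t3N3Lzu7KrM3bvd3tpjIlir3JmZmw=="/>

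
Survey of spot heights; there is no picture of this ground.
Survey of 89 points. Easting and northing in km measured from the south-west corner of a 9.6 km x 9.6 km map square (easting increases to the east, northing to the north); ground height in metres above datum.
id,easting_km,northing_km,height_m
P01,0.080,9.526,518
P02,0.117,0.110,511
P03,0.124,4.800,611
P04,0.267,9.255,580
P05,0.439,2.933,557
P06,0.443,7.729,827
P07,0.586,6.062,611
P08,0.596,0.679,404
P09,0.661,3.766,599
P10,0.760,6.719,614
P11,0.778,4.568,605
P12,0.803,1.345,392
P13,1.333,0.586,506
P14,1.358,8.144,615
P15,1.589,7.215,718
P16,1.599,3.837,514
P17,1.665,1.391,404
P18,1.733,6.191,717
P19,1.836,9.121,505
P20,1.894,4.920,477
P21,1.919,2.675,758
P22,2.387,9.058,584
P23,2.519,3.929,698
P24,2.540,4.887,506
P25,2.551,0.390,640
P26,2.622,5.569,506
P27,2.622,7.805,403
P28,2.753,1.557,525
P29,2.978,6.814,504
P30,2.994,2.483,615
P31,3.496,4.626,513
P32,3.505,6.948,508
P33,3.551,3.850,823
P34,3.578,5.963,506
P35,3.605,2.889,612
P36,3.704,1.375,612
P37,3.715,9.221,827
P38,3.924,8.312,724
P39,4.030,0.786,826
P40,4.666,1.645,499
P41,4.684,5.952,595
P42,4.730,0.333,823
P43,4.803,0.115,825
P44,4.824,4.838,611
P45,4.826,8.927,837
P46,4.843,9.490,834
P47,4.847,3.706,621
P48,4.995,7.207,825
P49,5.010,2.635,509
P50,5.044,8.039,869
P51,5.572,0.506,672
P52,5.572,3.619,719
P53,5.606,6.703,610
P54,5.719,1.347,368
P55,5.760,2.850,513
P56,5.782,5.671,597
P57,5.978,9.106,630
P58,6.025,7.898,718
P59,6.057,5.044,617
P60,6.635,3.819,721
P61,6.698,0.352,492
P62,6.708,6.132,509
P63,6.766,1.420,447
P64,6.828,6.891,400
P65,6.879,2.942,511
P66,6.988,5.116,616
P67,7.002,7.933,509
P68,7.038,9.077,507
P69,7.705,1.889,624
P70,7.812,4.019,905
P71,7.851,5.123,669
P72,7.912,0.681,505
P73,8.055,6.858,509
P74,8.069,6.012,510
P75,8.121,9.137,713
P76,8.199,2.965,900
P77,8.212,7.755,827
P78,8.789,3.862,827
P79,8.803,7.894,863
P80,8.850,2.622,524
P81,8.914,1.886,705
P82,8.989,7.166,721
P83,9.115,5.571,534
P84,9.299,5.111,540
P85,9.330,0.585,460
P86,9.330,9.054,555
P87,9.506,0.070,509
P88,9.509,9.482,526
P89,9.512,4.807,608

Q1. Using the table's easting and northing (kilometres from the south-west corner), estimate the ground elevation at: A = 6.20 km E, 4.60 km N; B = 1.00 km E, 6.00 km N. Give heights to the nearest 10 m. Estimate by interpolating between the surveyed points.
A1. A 710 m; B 610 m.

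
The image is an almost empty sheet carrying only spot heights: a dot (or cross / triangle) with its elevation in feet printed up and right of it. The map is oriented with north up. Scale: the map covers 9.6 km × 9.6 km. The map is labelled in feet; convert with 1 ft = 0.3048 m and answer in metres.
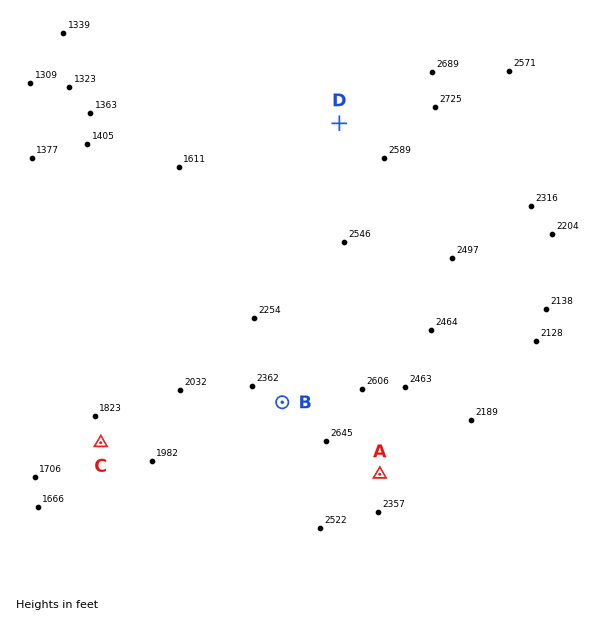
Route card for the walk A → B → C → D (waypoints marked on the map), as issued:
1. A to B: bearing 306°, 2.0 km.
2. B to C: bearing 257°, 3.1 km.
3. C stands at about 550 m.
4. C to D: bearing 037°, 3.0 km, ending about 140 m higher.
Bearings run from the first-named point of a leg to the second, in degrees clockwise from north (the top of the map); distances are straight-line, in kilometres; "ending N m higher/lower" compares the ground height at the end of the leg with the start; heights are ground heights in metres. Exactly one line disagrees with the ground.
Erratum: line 4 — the distance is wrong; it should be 6.6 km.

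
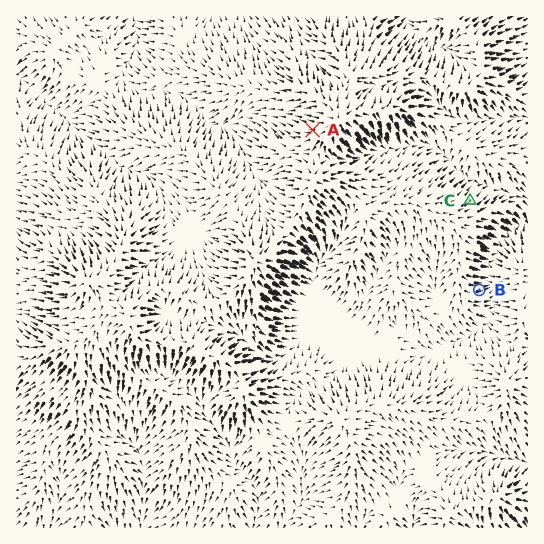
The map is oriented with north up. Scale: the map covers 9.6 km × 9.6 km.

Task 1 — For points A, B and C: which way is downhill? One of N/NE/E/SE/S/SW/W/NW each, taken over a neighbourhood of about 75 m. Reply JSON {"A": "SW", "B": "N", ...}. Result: {"A": "W", "B": "E", "C": "NE"}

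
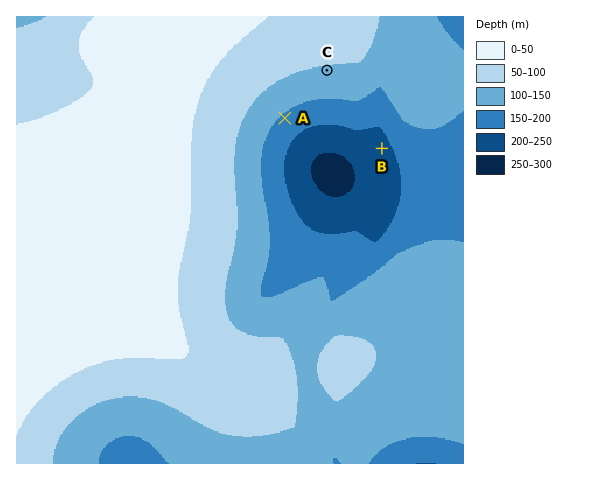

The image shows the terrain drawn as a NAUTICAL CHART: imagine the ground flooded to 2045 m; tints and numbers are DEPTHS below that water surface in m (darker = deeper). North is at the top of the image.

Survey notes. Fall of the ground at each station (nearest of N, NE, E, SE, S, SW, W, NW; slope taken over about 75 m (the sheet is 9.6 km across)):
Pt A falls SE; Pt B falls SW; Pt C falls S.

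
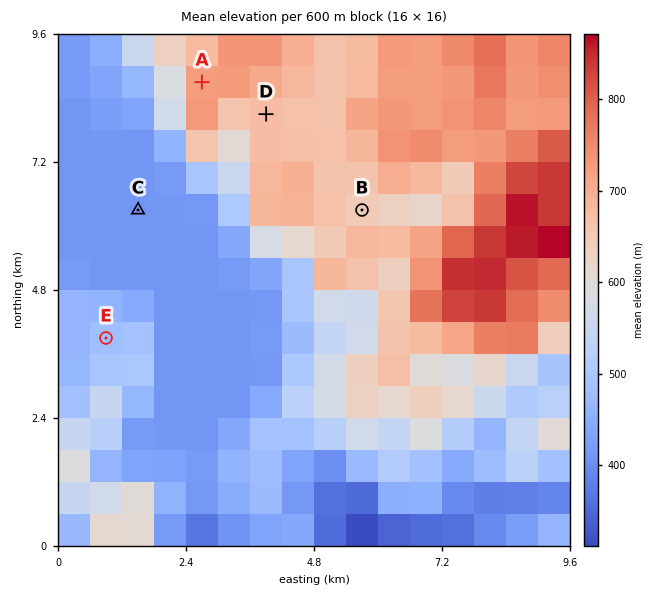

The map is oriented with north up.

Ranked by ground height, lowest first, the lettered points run C E B D A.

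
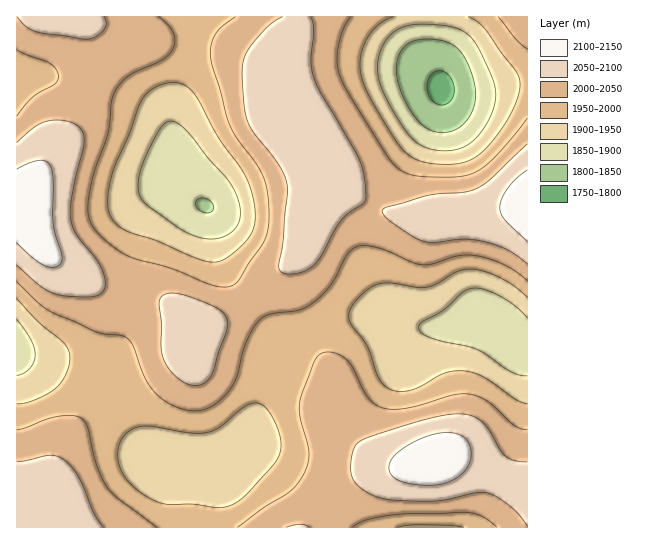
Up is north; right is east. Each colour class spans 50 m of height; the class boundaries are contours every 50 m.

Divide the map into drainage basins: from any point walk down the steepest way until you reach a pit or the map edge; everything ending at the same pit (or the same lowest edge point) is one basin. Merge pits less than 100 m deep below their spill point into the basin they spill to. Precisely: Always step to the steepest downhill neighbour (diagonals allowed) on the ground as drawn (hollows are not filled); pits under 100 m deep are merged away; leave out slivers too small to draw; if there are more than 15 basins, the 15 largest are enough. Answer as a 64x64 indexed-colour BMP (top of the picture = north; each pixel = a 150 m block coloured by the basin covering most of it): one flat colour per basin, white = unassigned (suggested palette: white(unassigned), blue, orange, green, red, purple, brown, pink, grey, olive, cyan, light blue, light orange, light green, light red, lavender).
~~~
<image width="64" height="64" href="data:image/bmp;base64,Qk12CAAAAAAAAHYAAAAoAAAAQAAAAEAAAAABAAQAAAAAAAAIAAATCwAAEwsAABAAAAAAAAAA////ALR3HwAOf/8ALKAsACgn1gC9Z5QAS1aMAMJ34wB/f38AIr28AM++FwDox64AeLv/AIrfmACWmP8A1bDFAEREIiIiIiIiIiIiIiIiIiIiIiERERERERERERERERERREQiIiIiIiIiIiIiIiIiIiIiIRERERERERERERERERFERCIiIiIiIiIiIiIiIiIiIiIiEREREREREREREREREUREIiIiIiIiIiIiIiIiIiIiIiIhERERERERERERERERIiIiIiIiIiIiIiIiIiIiIiIiIiIREREREREREREREREiIiIiIiIiIiIiIiIiIiIiIiIiIiEREREREREREREREyIiIiIiIiIiIiIiIiIiIiIiIiIiIiERERERERERETMzIiIiIiIiIiIiIiIiIiIiIiIiIiIiIiIhEREREREzMzMiIiIiIiIiIiIiIiIiIiIiIiIiIiIiIjMzMxERMzMzMyIiIiIiIiIiIiIiIiIiIiIiIiIiIiIzMzMzMzMzMzMzIiIiIiIiIiIiIiIiIiIiIiIiIiIiIzMzMzMzMzMzMzMiIiIiIiIiIiIiIiIiIiIiIiIiIiIzMzMzMzMzMzMzMyIiIiIiIiIiIiIiIiIiIiIiIiIiIzMzMzMzMzMzMzMzIiIiIiIiIiIiIiIiIiIiIiIiIiIzMzMzMzMzMzMzMzMiIiIiIiIiIiIiIiIiIiIiIiIiIjMzMzMzMzMzMzMzMyIiIiIiIiIiIiIiIiIiIiIiIiIiMzMzMzMzMzMzMzMzIiIiIiIiIiIiIiIiIiIiIiIiIiIzMzMzMzMzMzMzMzMiIiIiIiIiIiIiIiIiIiIiIiIiIjMzMzMzMzMzMzMzMyIiIiIiIiIiIiIiIiIiIiIiIiIiMzMzMzMzMzMzMzMzIiIiIiIiIiIiIiIiIiIiIiIiIiMzMzMzMzMzMzMzMzMiIiIiIiIiIiIiIiIiIiIiIiIiIzMzMzMzMzMzMzMzMyIiIiIiIiIiIiIiIiIiIiIiIiIzMzMzMzMzMzMzMzMzIiIiIiIiIiIiIiIiIiIiIiIiIzMzMzMzMzMzMzMzMzMiIiIiIiIiIiIiIiIiIiIiIiIjMzMzMzMzMzMzMzMzMyIiIiIiIiIiIiIiIiIiIiIiIjMzMzMzMzMzMzMzMzMzIiIiIiIiIiIiIiIhIiIiIiIiMzMzMzMzMzMzMzMzMzMiIiIiIiIiIiIiIRERIiIiIiIzMzMzMzMzMzMzMzMzMyIiIiIiIiIiIiIRERERIiIiIzMzMzMzMzMzMzMzMzMzIiIiIiIiIiIiERERERESIiIjMzMzMzMzMzMzMzMzMzMiIiIiIiIhEREREREREREiIiMzMzMzMzMzMzMzMzMzMyIiIiIiERERERERERERERIiIzMzMzMzMzMzMzMzMzMzIiIiIhERERERERERERERESIzMzMzMzMzMzMzMzMzMzMiIiIhEREREREREREREREREjMzMzMzMzMzMzMzMzMzMyIiIREREREREREREREREREREzMzMzMzMzMzMzMzMzMzIiIRERERERERERERERERERETMzMzMzMzMzMzMzMzMzMiIREREREREREREREREREREREzMzMzMzMzMzMzMzMzMyIhERERERERERERERERERERETMzMzMzMzMzMzMzMzMzIhERERERERERERERERERERERMzMzMzMzMzMzMzMzMzMiERERERERERERERERERERERETMzMzMzMzMzMzMzMzMyERERERERERERERERERERERERMzMzMzNERERERERDMzEREREREREREREREREREREREREzMzM0REREREREREREQRERERERERERERERERERERERERMzNERERERERERERERBEREREREREREREREREREREREREzNEREREREREREREREERERERERERERERERERERERERETREREREREREREREREQRERERERERERERERERERERERERRERERERERERERERERBERERERERERERERERERERERERFEREREREREREREREREERERERERERERERERERERERERFEREREREREREREREREQREREREREREREREREREREREREURERERERERERERERERBEREREREREREREREREREREREUREREREREREREREREREEREREREREREREREREREREREUREREREREREREREREREQRERERERERERERERERERERERRERERERERERERERERERBERERERERERERERERERERERREREREREREREREREREREERERERERERERERERERERERREREREREREREREREREREQRERERERERERERERERERERFERERERERERERERERERERBEREREREREREREREREREREUREREREREREREREREREREERERERERERERERERERERERREREREREREREREREREREQRERERERERERERERERERERFERERERERERERERERERERBEREREREREREREREREREREUREREREREREREREREREREERERERERERERERERERERERREREREREREREREREREREQREREREREREREREREREREREURERERERERERERERERERBERERERERERERERERERERERREREREREREREREREREREEREREREREREREREREREREREUREREREREREREREREREQRERERERERERERERERERERERRERERERERERERERERERBERERERERERERERERERERERFERERERERERERERERERE"/>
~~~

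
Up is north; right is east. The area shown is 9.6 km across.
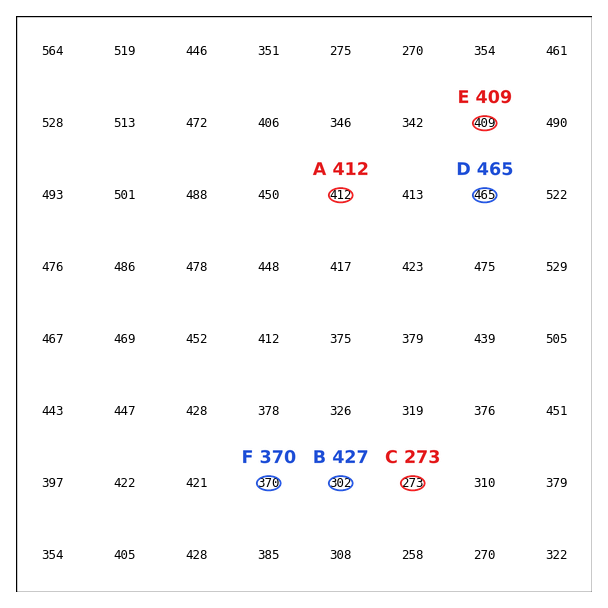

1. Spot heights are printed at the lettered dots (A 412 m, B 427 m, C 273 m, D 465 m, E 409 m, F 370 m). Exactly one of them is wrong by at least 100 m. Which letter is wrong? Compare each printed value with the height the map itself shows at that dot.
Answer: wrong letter B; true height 302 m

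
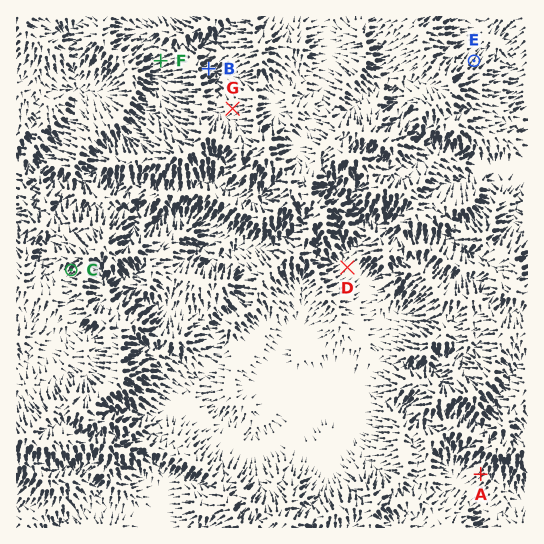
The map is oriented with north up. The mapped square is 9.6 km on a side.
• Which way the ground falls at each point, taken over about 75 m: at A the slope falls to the SW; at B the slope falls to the NE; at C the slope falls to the SW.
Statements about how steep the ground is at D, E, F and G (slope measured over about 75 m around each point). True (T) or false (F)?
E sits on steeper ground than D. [T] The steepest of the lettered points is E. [F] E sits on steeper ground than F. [F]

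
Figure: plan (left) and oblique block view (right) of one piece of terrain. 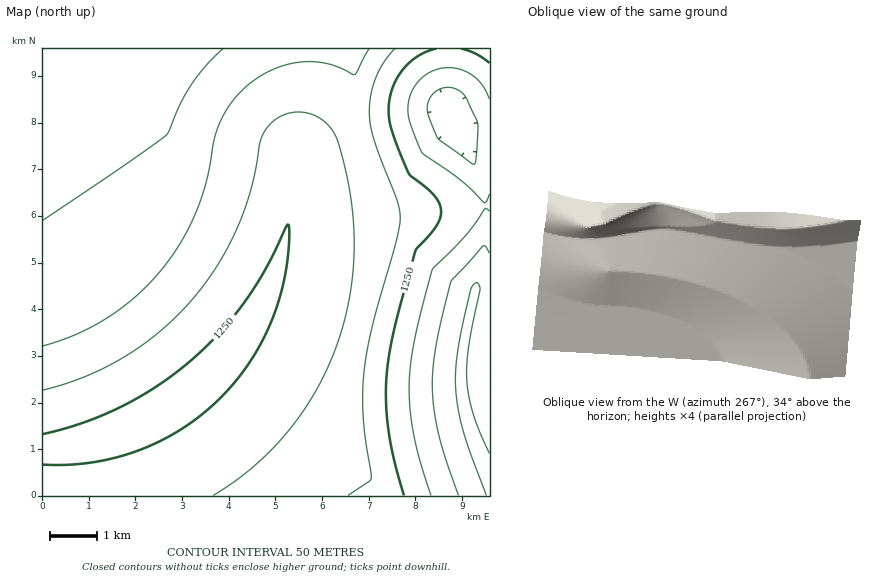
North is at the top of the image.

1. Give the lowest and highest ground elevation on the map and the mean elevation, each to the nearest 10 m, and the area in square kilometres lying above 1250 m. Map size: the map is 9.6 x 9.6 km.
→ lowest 1080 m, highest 1440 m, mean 1290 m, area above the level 68.1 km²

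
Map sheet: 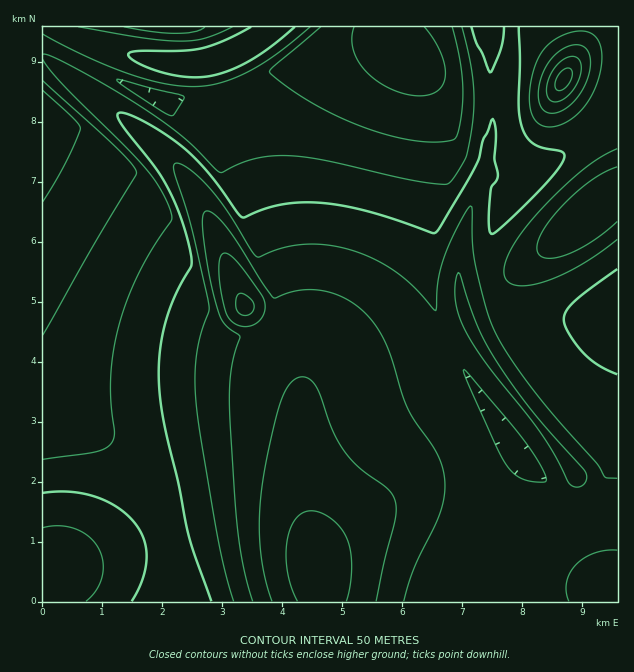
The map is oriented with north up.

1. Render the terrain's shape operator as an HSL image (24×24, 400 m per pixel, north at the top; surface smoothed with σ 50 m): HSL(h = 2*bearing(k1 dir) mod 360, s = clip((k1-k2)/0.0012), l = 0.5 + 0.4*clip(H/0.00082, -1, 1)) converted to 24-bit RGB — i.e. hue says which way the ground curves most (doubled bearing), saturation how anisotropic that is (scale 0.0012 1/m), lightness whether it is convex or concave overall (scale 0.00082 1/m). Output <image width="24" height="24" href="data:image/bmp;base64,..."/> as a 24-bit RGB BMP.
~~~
<image width="24" height="24" href="data:image/bmp;base64,Qk32BgAAAAAAADYAAAAoAAAAGAAAABgAAAABABgAAAAAAMAGAAATCwAAEwsAAAAAAAAAAAAAjI2OioyOhIeNe32Mb3CMZWSLYl6JdW+HfXyGho2EkJqDlZ2ElJWDiYOAfXmBcnOAcHOBcneEdnyFe4CGfoKGgYKGg4OHhYSHjI2PjIqOiISOgHmOdm2NbGOMZl6KcnGGfYWHg5KBjpuClJqDkoqCjXuAhneCdXWAcHmCcX2EdYCGeYOGfYSGgISGgoSGhIOGiouMjYeNjYGOh3eOfWuNc2KLa2GJdHmGfIqEgZR+i5p/kZWBj4CAkXeFjnaFfnmEcn2EcIGGc4OHd4WGe4aGfoWFgYSEg4SEiYmGi4KEjHuHjXKMhGmLeWOJcWiGd4GFe4x/gZV7iZh8jZF+iX6Aj3eKk3mLjH2MdnyIcYCIcoOHdoWGeYWEfISAfoV6goOBiIZ+inx7i3V9im6CiGiIfmWGc3KDeYaEeo16g5V5iZZ5io56hH99hXqGjn2JkH+MgXuLdHuIc4CGdoOFdoGEoy9Vf+MhUZSKhoJ2h3l0iHBzh2t5hWh/fW+DeHyDeoaBfI15hZN4ipN3iYx4gYJ6fH9+hH9+i3+Bin2Je3iHdnyFd4CDhT56W8BroOnHVTafg39xhXdvhWxthGt0g3GDeHeDen+DfIZ/gIx6h5F5jJB4iop4goN6eoB6fIJ6hoR8hn1+gnuEeXmDhlF/lUiJiPqjjD58hWh9gXtygXZygnR5f3eDe3iDeXmDfICDfYZ/got8iY97jI56iYh6g4R7fIF7eoJ5f4N7g4B8gn2AhWaBiTl3hfemoU2Nhkx3f4B8gHuDf3qDfnqDfHmEe3mEenqEfYGEf4aAhIp/iox+jIt9iIZ9hIN+foJ+fIJ9fIJ8gIF9gXl/iTB2eOaWXcF8hjpxfn98f4B8f3uCfnuDfXqDe3mEenmEe3yFfoKEgIWChIiBiYqAiomAiIWAhIOBgYKCf4KCfoGAfoCAiTyCYMNyc+KMhTJzf3p/fn9+f399f3yCfnuCfHqDenqEenuEe36FfoOFgYZ+hoxxh4mCiYeCh4WChYKDg4GEgICDfn6CgWiGkz6Uh/iMhjt7g2p/f31/f35+f35+fnyCfXyCe3uDenuDe32EfICFeXeHvwBLvv8tEa99iIeDh4SDhoKEhIGFgn+EgH2EdTaPkd92e7tQgkB0eYFxeX94fn99f35+fn2BfHyCe3yCe32De3+EfIKEbCWKbONh3fHZDQDfh4eChoSChoKDhYCEhH6FgXuFWzGWwO6JgTGNl2JkiY1eZ4hZaYRoeoB6fn2BfX2BfH6CfH+CfIGDfIOEYQuPpvSLlfByaRODhoaBhoSBhYGBhX+DhX6FgHiGPzaW4uqATSqWsmqdrW15lplfT4xIVYhcfn6AfX6BfX+BfICCfIKCdFiJdQbXrPmLowLdfVuLhIZ/hYSAhICAhH+ChX2EgXqFOEWS7NR/JD6KlGiswnuxvn+npnN5S49Wfn6Afn+AfYCAfYGBfIKAZhF6hO9tp/aKZwmOgYZ9g4V+hIR/g4F/g3+BhH2Dg3yFN1OP8L+EKl6DUXqTqnaww4Gsw3+ytHyhf39/fn9/foB/fYF/hlaAugS6jvmFZexAdCiIgIZ8gYV8goR+goJ/gn+Agn6DgXyEOl2M5KB2bUesNH6AU46AsXqgwX2pv4Glf39/fn9+foB+hGlzfQJNc/SPi/SRlwOWf4V3f4V7gIV7gIR9gIJ+f4F/f36Bf3yDV2uKU0mq8oJwLnOWSYRTRo1UqXSCv4Wsf39+f39+h1FejAEvbPG2jPe14gyXijx8foV6foV6foV7foR7foN8foF+fn+AfXyBd3SDNTl988VuVzaBl4pXPo85NpM5iaBhgH99hik9tQQwf/LQivfO7kwXhx5Wf4V6f4V6foZ6foV6fYR6fIN7fIF8fH9+fHt/e3OBSDSF5856XC2ZyFxLebE+NphKP5JEfg0mFe64h/bbh/TVzwYlgxotgohrf4V4gIV6f4Z5foV5fYR5fIN5e4F6e316fHh7emp/TzaD4uBvPCOS5VOi999aK6tpSZJ8XerHiPbcWf8NNwoAgyoA2MAAuN0AVrEBKIYMaothgIV4f4R4fYJ4fIB4fHt4fHN3d15+XDmH2uVrJDKDN1jH/8zPNrrYOYGXSvSUnhoA2ABZhrbxjbP2i532oov20pLz33zoBrkAHYgmf4R2f4J3fn52e3R0fG11blJ+cEGS0udzL0qJLLOUtPhp/5LJPjqoUiXuhcX0hcX0X6np5KwDtZgAdKwAyjTt9YX09I3l6jOaBn4fboNpfnh1fHB1fGl4YkqAi0yhxuh9O1SWRq95N7c833hVvkWx"/>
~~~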